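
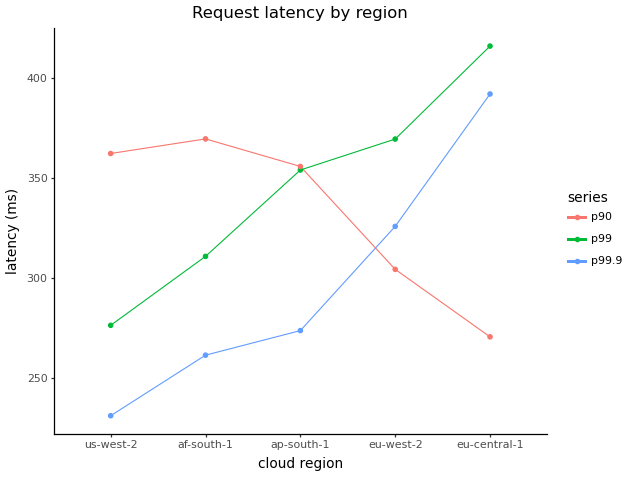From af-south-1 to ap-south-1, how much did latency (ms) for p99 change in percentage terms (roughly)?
≈ +12.5%

af-south-1 ≈ 320, ap-south-1 ≈ 360; (360 − 320) / 320 ≈ +12.5%.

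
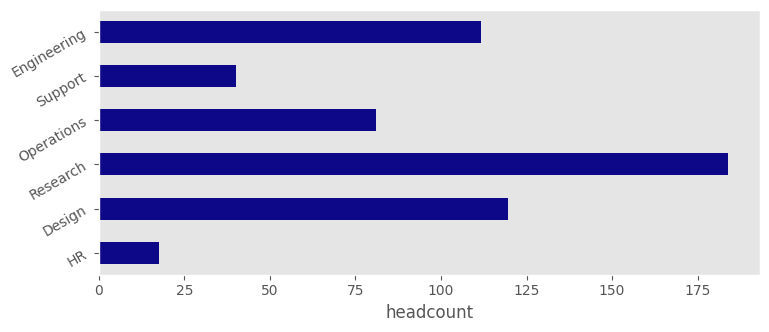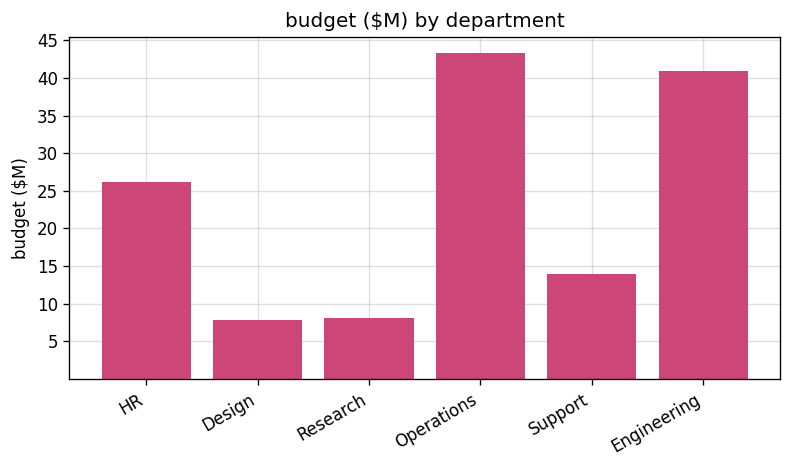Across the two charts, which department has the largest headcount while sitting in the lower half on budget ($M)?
Research

Chart 2 median budget ($M) ≈ 20; below-median departments: Design, Research, Support. Among those, Research has the highest headcount (≈ 180).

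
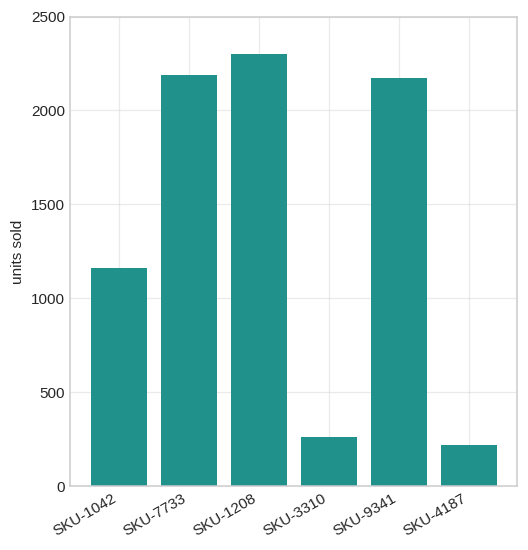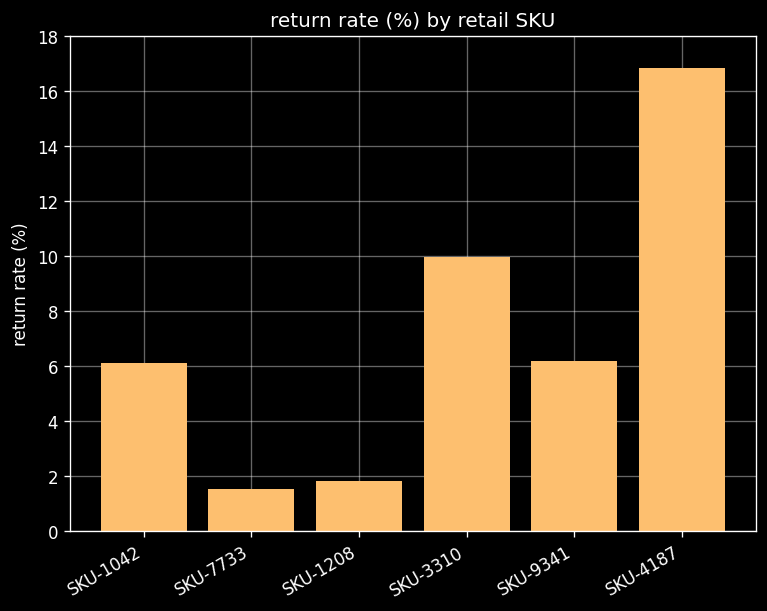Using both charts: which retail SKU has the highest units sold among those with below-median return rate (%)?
SKU-1208

Chart 2 median return rate (%) ≈ 6; below-median retail SKUs: SKU-1042, SKU-7733, SKU-1208. Among those, SKU-1208 has the highest units sold (≈ 2500).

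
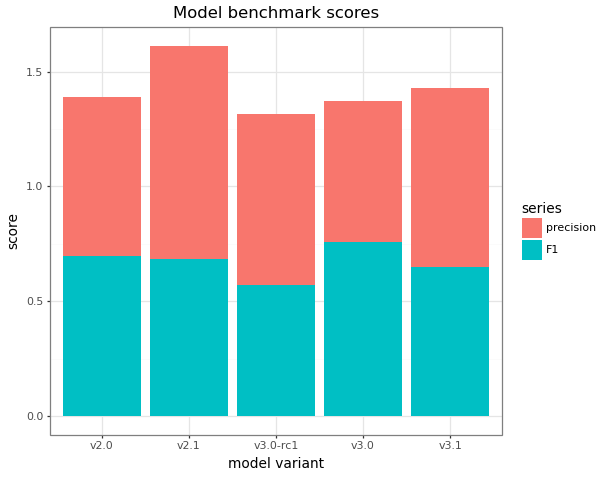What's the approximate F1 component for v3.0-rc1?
F1 top ≈ 0.6, bottom ≈ 0.0; segment ≈ 0.6.

≈ 0.6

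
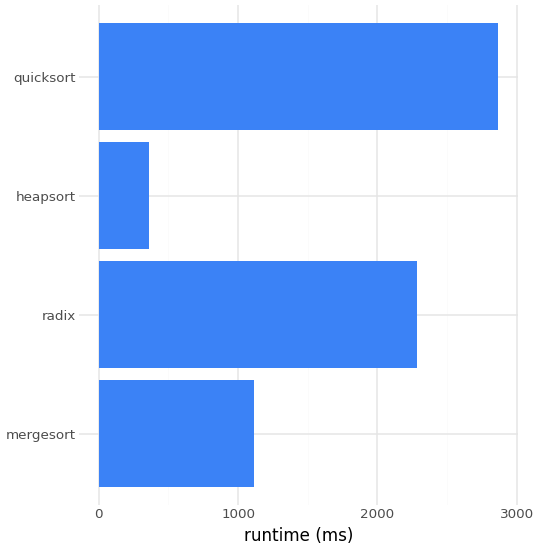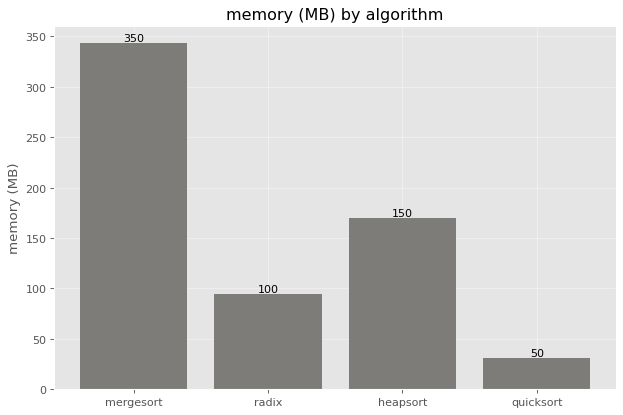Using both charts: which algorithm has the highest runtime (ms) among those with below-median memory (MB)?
Chart 2 median memory (MB) ≈ 150; below-median algorithms: radix, quicksort. Among those, quicksort has the highest runtime (ms) (≈ 3000).

quicksort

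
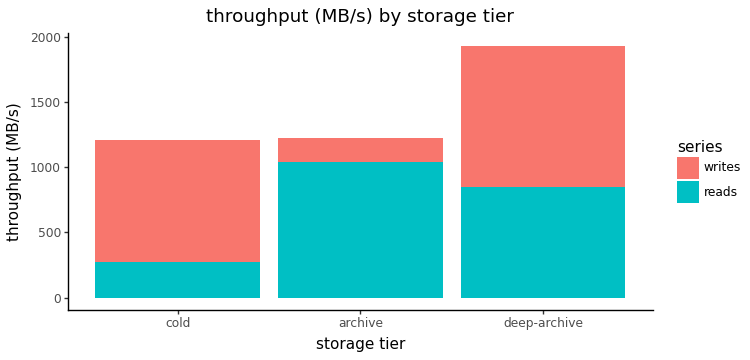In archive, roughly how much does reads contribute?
reads top ≈ 1000, bottom ≈ 0; segment ≈ 1000.

≈ 1000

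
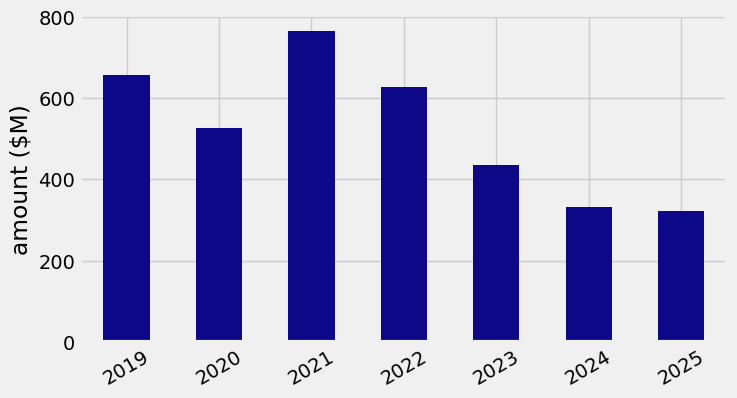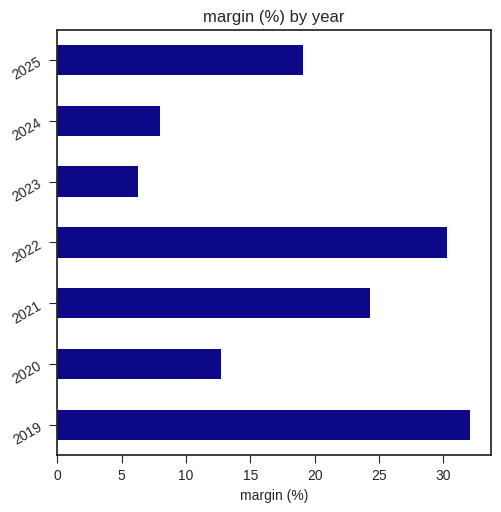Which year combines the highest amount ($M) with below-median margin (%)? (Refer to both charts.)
Chart 2 median margin (%) ≈ 20; below-median years: 2020, 2023, 2024. Among those, 2020 has the highest amount ($M) (≈ 500).

2020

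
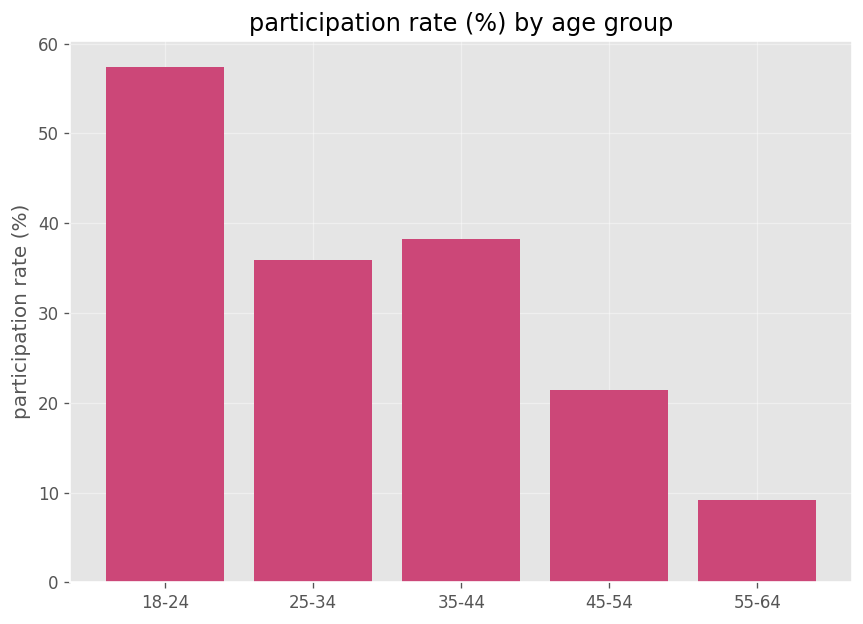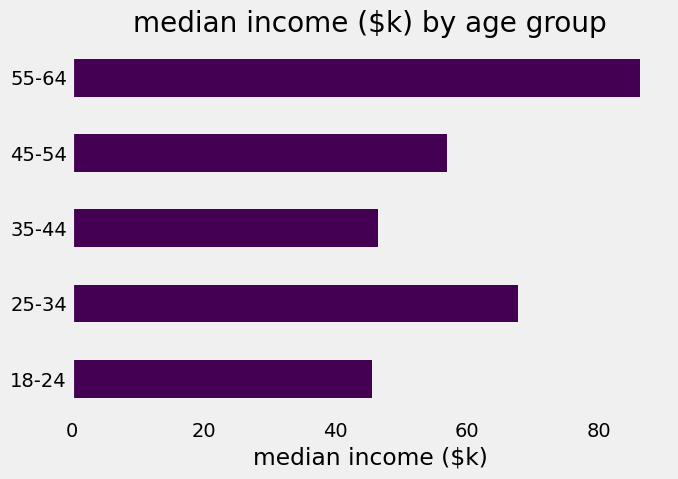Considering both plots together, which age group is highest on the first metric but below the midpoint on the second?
Chart 2 median median income ($k) ≈ 60; below-median age groups: 18-24, 35-44. Among those, 18-24 has the highest participation rate (%) (≈ 60).

18-24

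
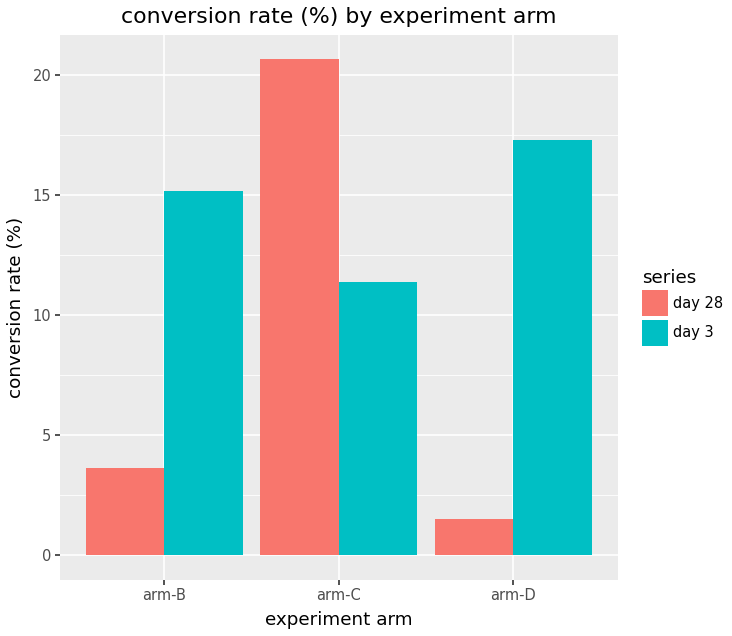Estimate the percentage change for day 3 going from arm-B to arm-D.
≈ +12.5%

arm-B ≈ 16, arm-D ≈ 18; (18 − 16) / 16 ≈ +12.5%.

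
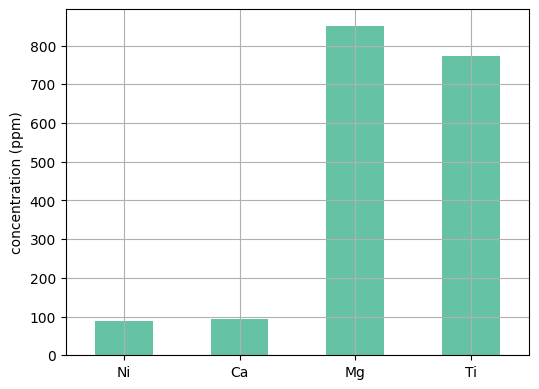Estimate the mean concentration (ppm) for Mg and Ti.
≈ 850

(900 + 800) / 2 ≈ 850.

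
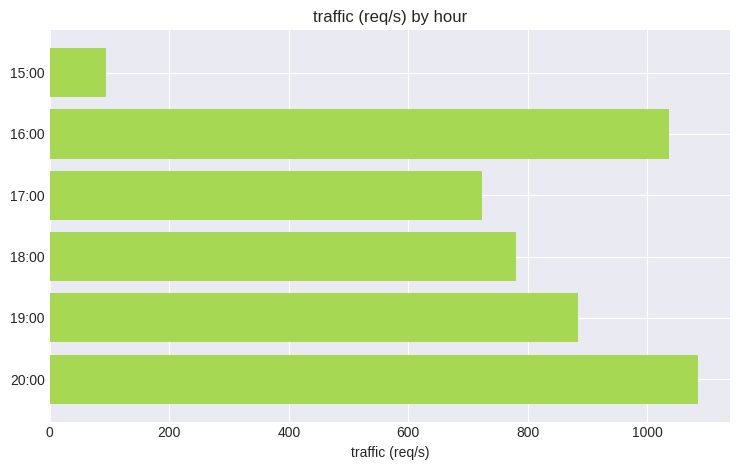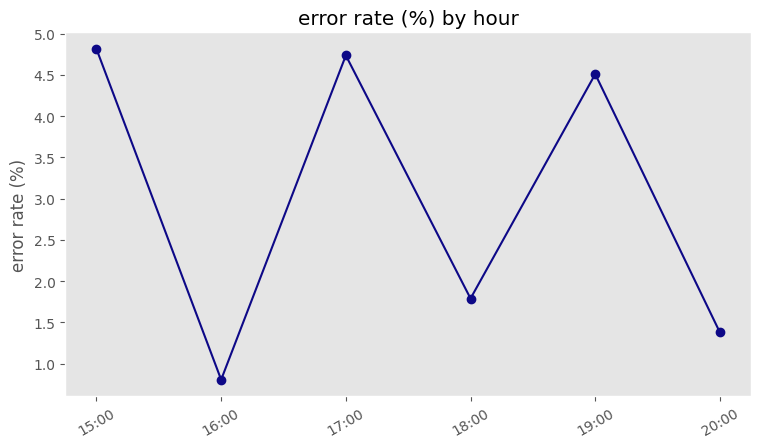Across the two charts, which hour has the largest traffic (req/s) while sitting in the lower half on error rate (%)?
Chart 2 median error rate (%) ≈ 3; below-median hours: 16:00, 18:00, 20:00. Among those, 20:00 has the highest traffic (req/s) (≈ 1100).

20:00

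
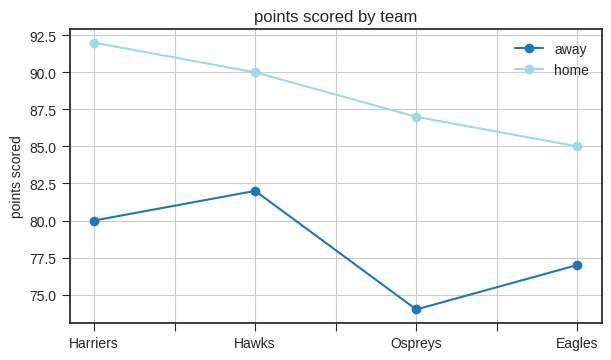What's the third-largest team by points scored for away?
Top 4 for away: Hawks ≈ 82, Harriers ≈ 80, Eagles ≈ 76, Ospreys ≈ 74.

Eagles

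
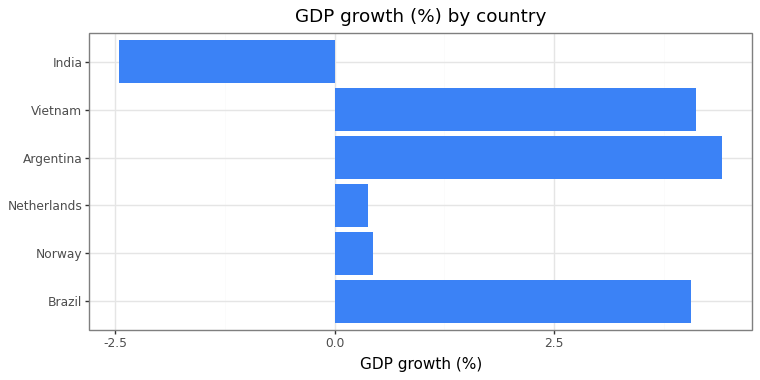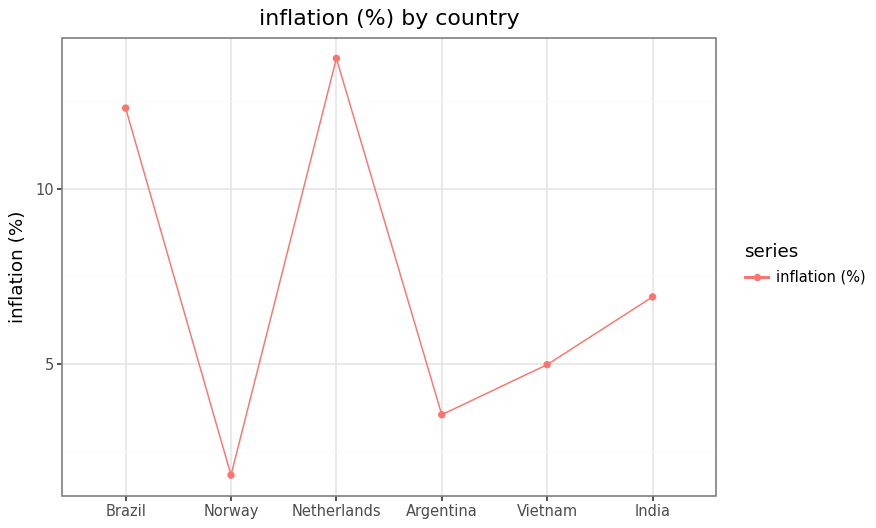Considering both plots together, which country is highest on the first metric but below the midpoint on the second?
Chart 2 median inflation (%) ≈ 6; below-median countries: Norway, Argentina, Vietnam. Among those, Argentina has the highest GDP growth (%) (≈ 4.5).

Argentina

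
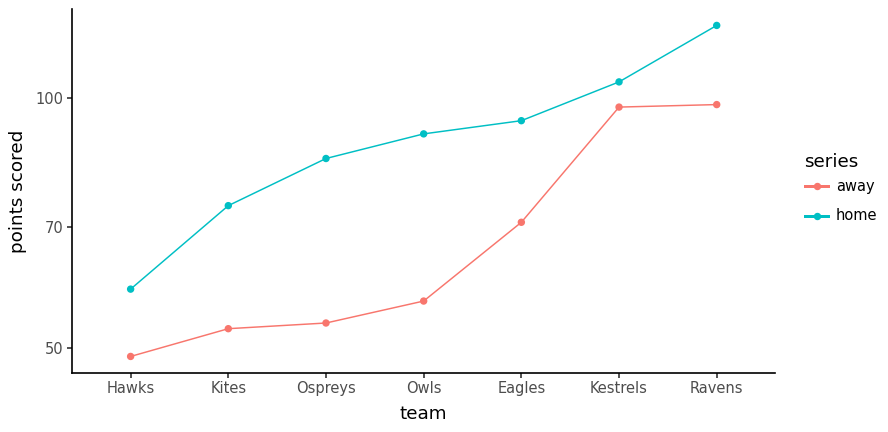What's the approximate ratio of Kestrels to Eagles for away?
Kestrels ≈ 100, Eagles ≈ 70; 100/70 ≈ 1.43.

≈ 1.43×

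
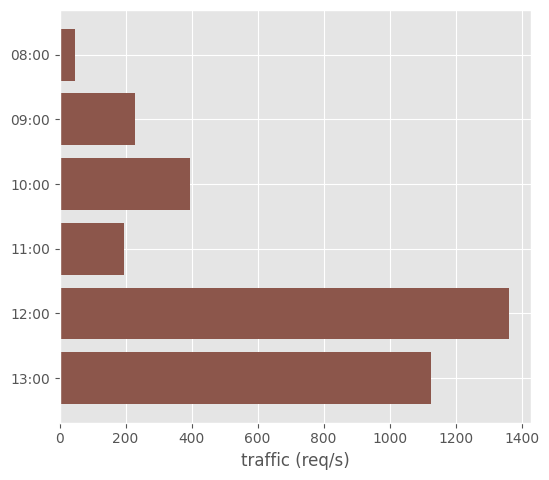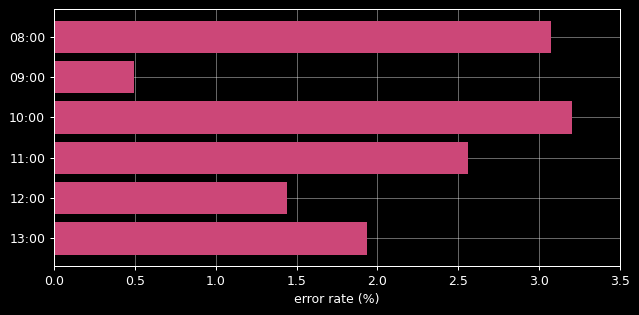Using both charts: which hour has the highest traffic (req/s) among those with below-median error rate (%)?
12:00

Chart 2 median error rate (%) ≈ 2; below-median hours: 09:00, 12:00, 13:00. Among those, 12:00 has the highest traffic (req/s) (≈ 1400).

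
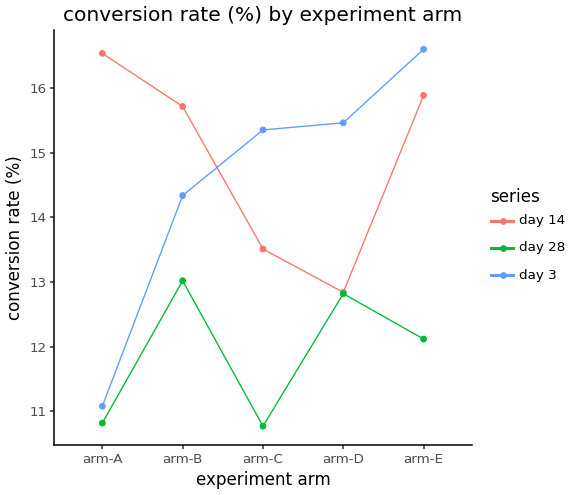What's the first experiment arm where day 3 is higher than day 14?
arm-C

arm-B: day 3 ≈ 14.5 vs day 14 ≈ 15.5 (not yet); arm-C: day 3 ≈ 15.5 vs day 14 ≈ 13.5 (first crossover).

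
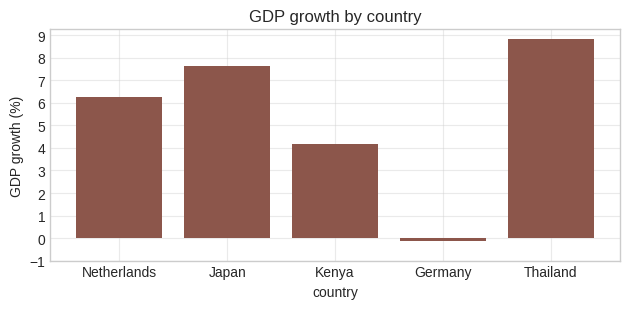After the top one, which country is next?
Japan

Top 3: Thailand ≈ 9, Japan ≈ 8, Netherlands ≈ 6.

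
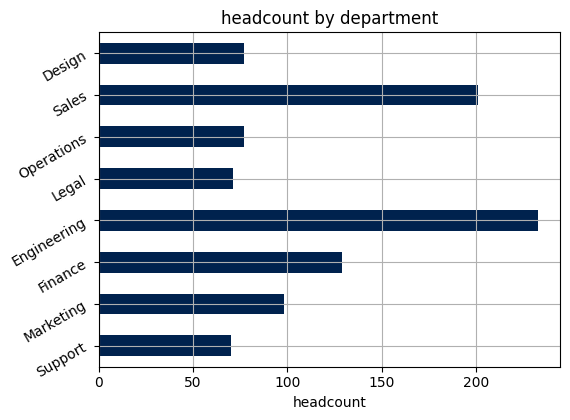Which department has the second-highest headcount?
Top 3: Engineering ≈ 240, Sales ≈ 200, Finance ≈ 120.

Sales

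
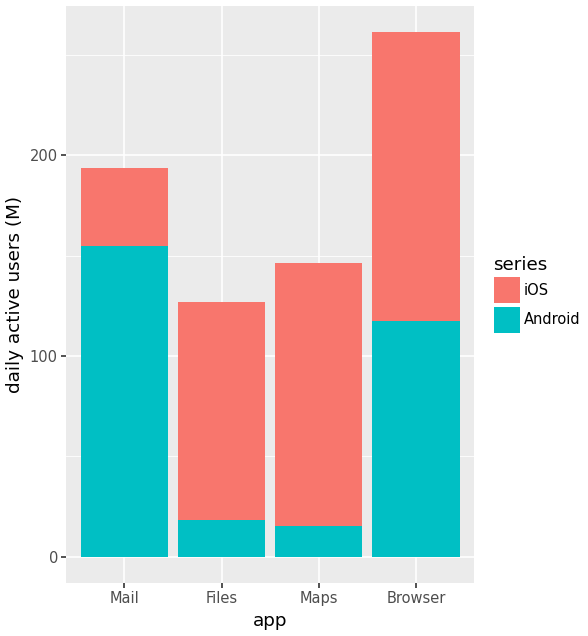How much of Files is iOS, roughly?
≈ 100

iOS top ≈ 125, bottom ≈ 25; segment ≈ 100.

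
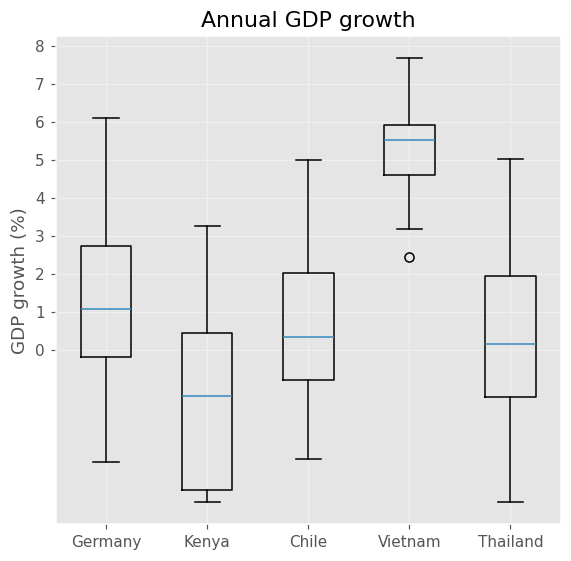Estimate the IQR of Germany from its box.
≈ 3

Q3 ≈ 3, Q1 ≈ 0; IQR ≈ 3.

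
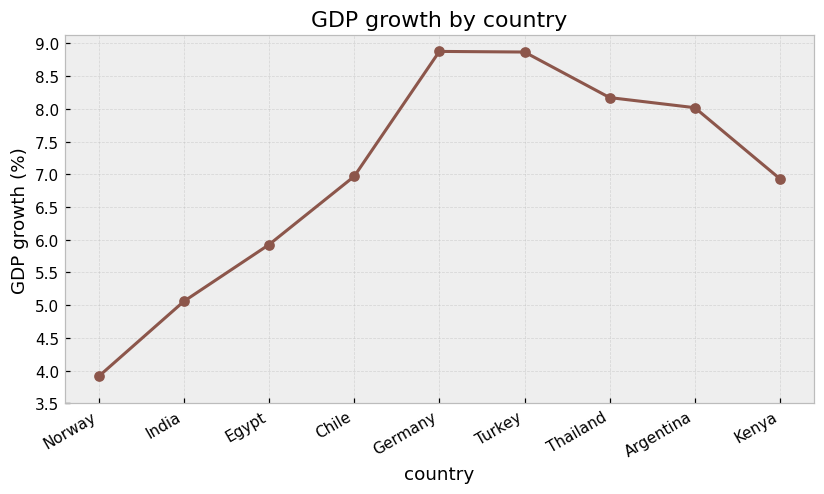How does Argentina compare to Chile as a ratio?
Argentina ≈ 8.0, Chile ≈ 7.0; 8.0/7.0 ≈ 1.14.

≈ 1.14×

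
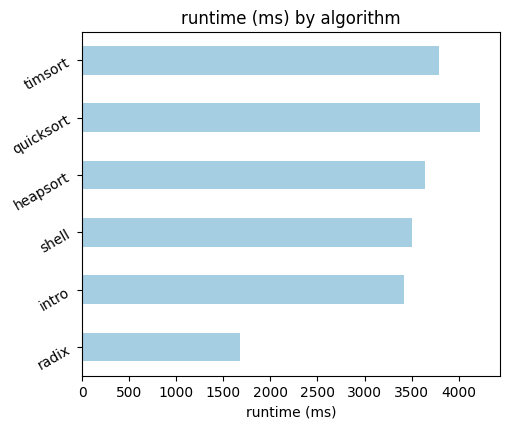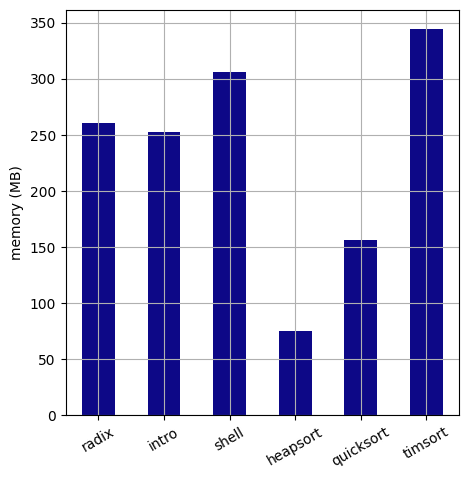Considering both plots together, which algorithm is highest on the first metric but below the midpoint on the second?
quicksort

Chart 2 median memory (MB) ≈ 250; below-median algorithms: intro, heapsort, quicksort. Among those, quicksort has the highest runtime (ms) (≈ 4000).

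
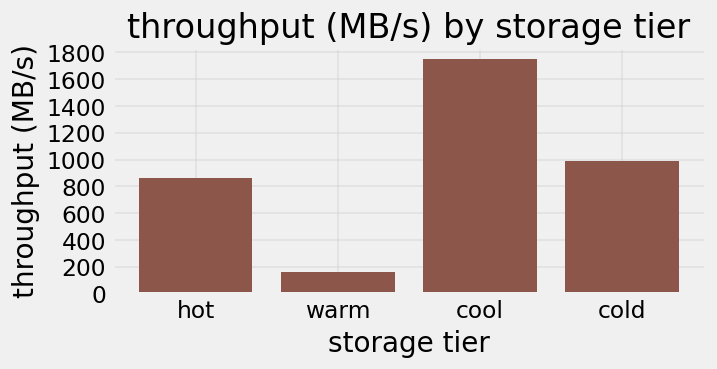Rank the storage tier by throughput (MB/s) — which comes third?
hot

Top 4: cool ≈ 1800, cold ≈ 1000, hot ≈ 800, warm ≈ 200.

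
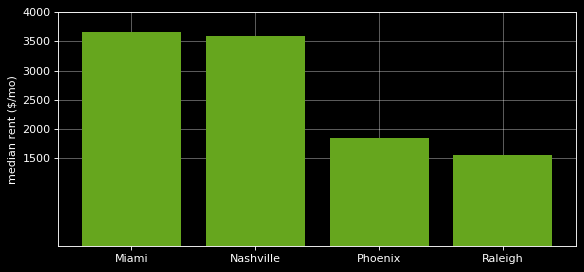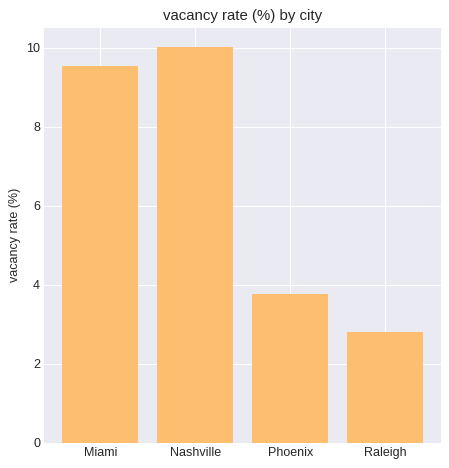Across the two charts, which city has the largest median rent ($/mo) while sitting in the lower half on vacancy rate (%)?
Chart 2 median vacancy rate (%) ≈ 7; below-median cities: Phoenix, Raleigh. Among those, Phoenix has the highest median rent ($/mo) (≈ 2000).

Phoenix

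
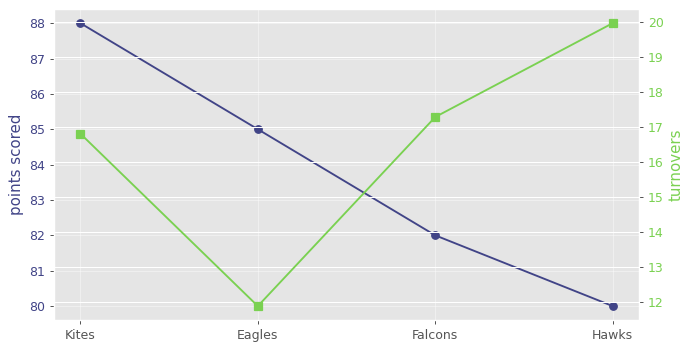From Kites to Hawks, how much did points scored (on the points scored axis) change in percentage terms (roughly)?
Kites ≈ 88, Hawks ≈ 80; (80 − 88) / 88 ≈ -9.1%.

≈ -9.1%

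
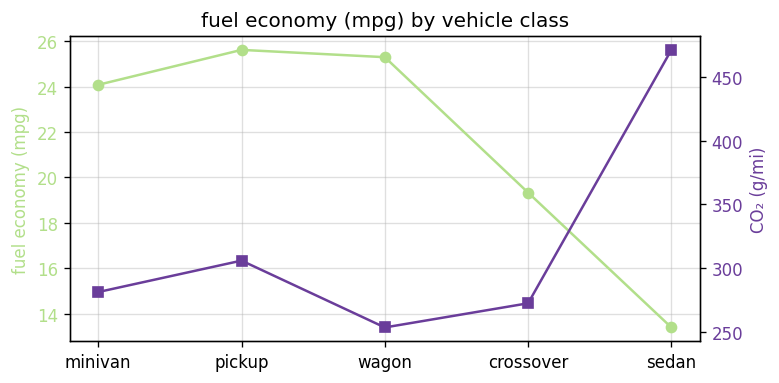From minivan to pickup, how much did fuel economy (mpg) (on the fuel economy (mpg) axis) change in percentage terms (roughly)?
minivan ≈ 24, pickup ≈ 26; (26 − 24) / 24 ≈ +8.3%.

≈ +8.3%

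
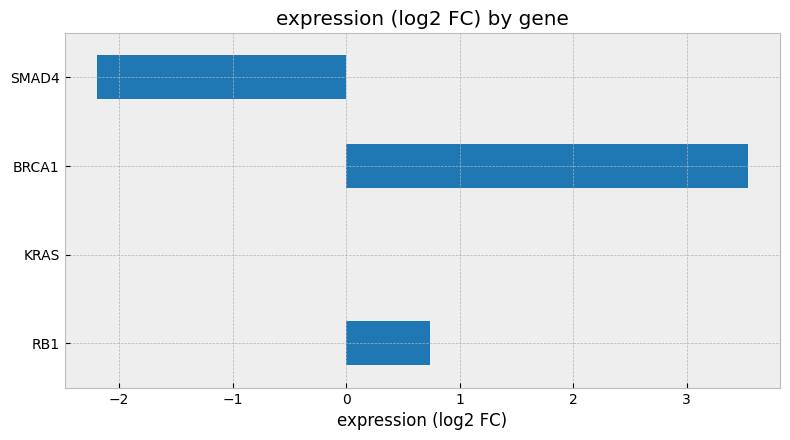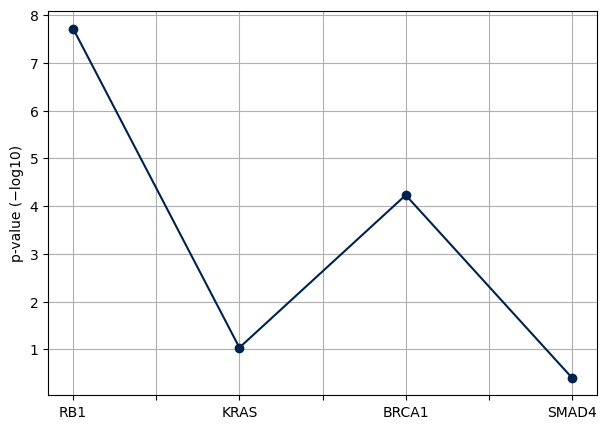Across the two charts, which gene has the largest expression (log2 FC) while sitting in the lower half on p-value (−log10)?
KRAS

Chart 2 median p-value (−log10) ≈ 3; below-median genes: KRAS, SMAD4. Among those, KRAS has the highest expression (log2 FC) (≈ 0).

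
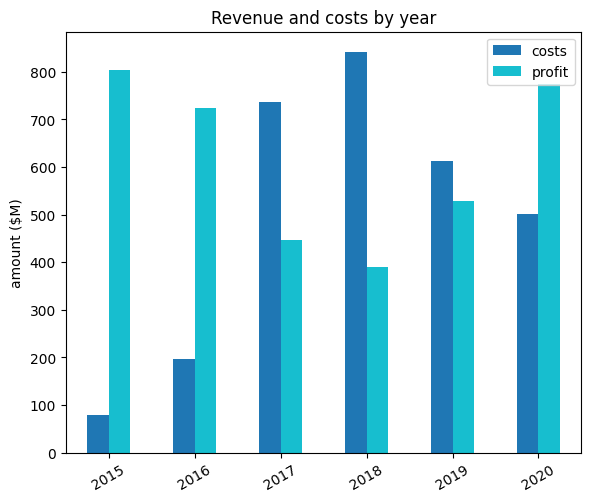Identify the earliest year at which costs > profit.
2016: costs ≈ 200 vs profit ≈ 700 (not yet); 2017: costs ≈ 700 vs profit ≈ 400 (first crossover).

2017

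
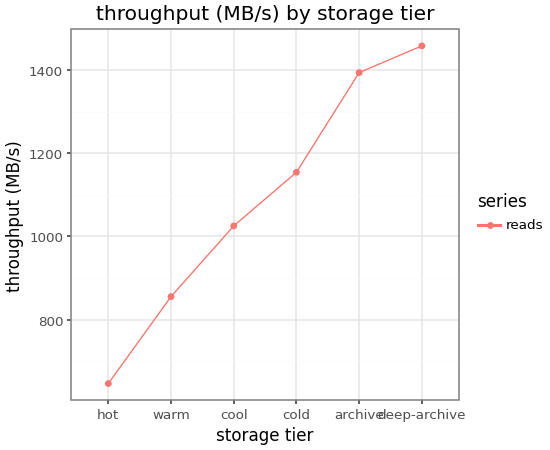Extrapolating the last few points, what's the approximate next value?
Last three: 1200, 1400, 1500 → slope ≈ 150/step → next ≈ 1650.

≈ 1650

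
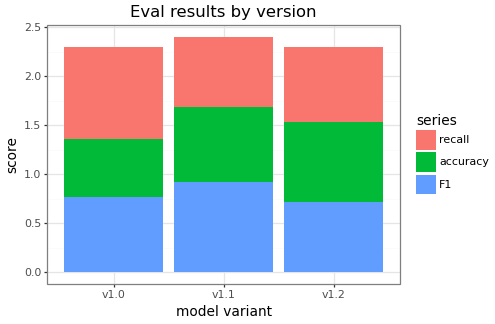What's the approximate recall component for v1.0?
recall top ≈ 2.5, bottom ≈ 1.5; segment ≈ 1.0.

≈ 1.0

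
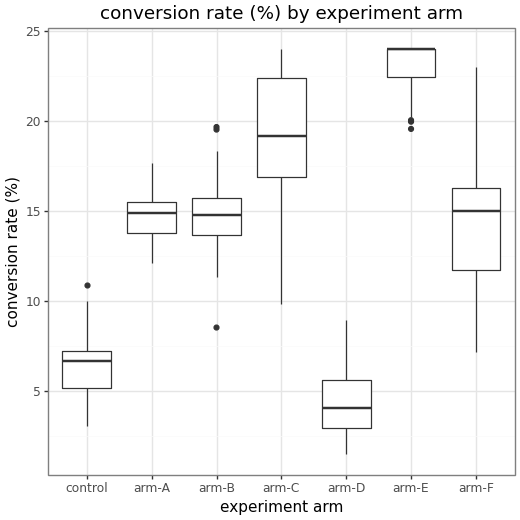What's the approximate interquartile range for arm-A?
Q3 ≈ 16, Q1 ≈ 14; IQR ≈ 2.

≈ 2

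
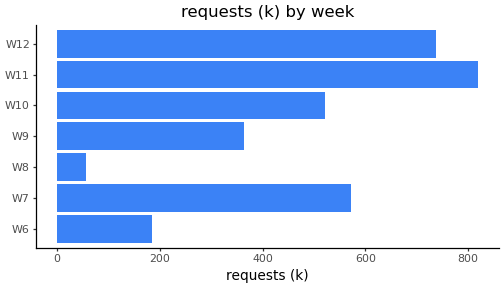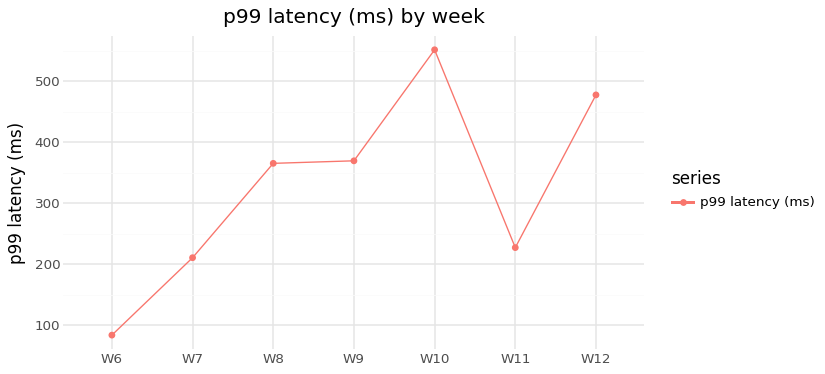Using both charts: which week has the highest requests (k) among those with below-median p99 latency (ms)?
Chart 2 median p99 latency (ms) ≈ 400; below-median weeks: W6, W7, W11. Among those, W11 has the highest requests (k) (≈ 800).

W11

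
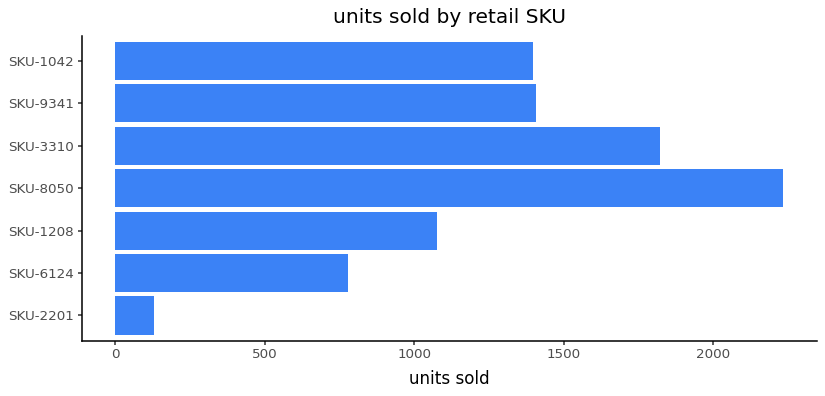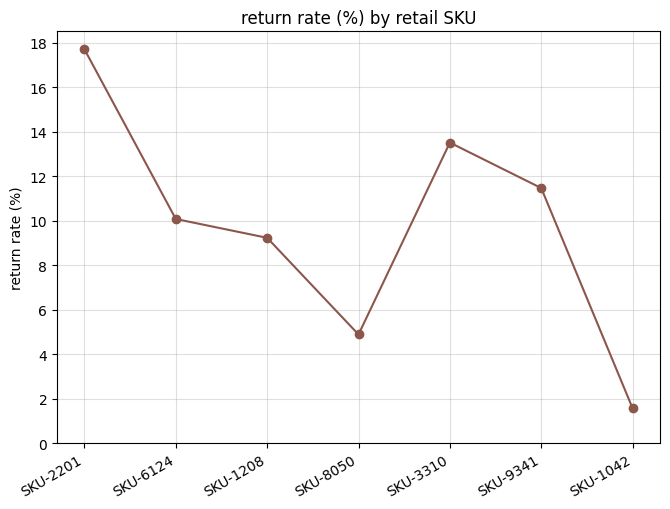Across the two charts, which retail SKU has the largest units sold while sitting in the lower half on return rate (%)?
SKU-8050

Chart 2 median return rate (%) ≈ 10; below-median retail SKUs: SKU-1208, SKU-8050, SKU-1042. Among those, SKU-8050 has the highest units sold (≈ 2000).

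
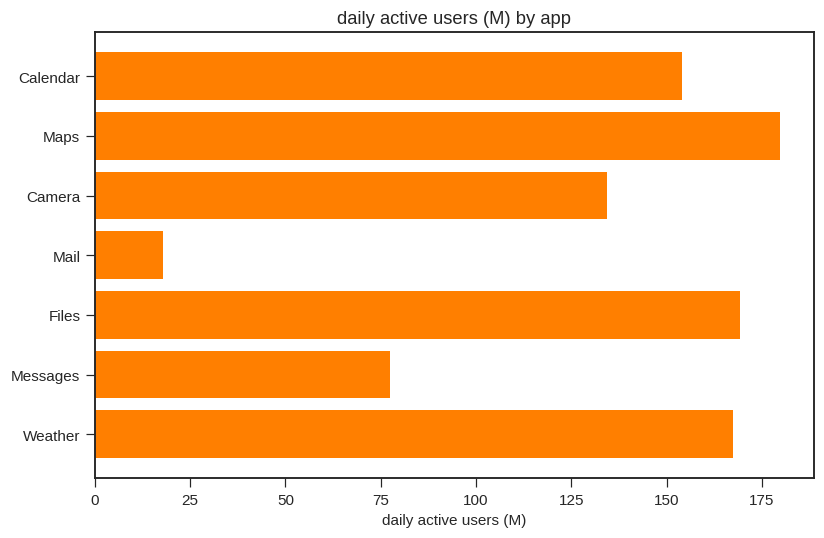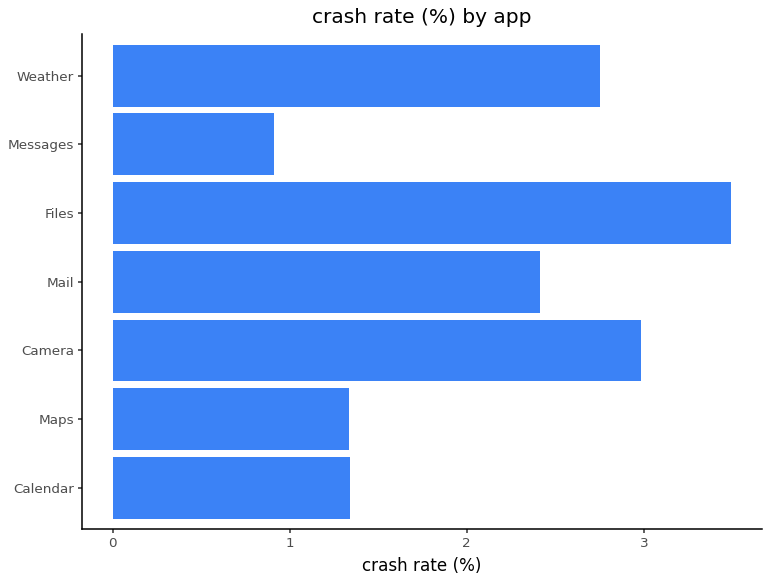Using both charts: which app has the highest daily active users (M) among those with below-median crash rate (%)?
Maps

Chart 2 median crash rate (%) ≈ 2.5; below-median apps: Calendar, Maps, Messages. Among those, Maps has the highest daily active users (M) (≈ 180).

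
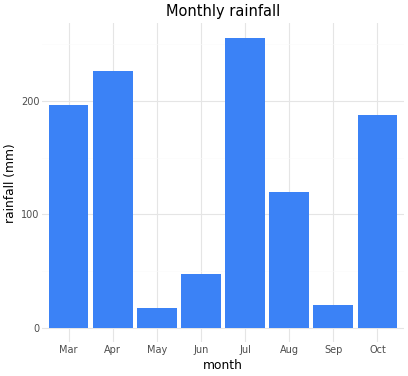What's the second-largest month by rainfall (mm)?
Top 3: Jul ≈ 250, Apr ≈ 225, Mar ≈ 200.

Apr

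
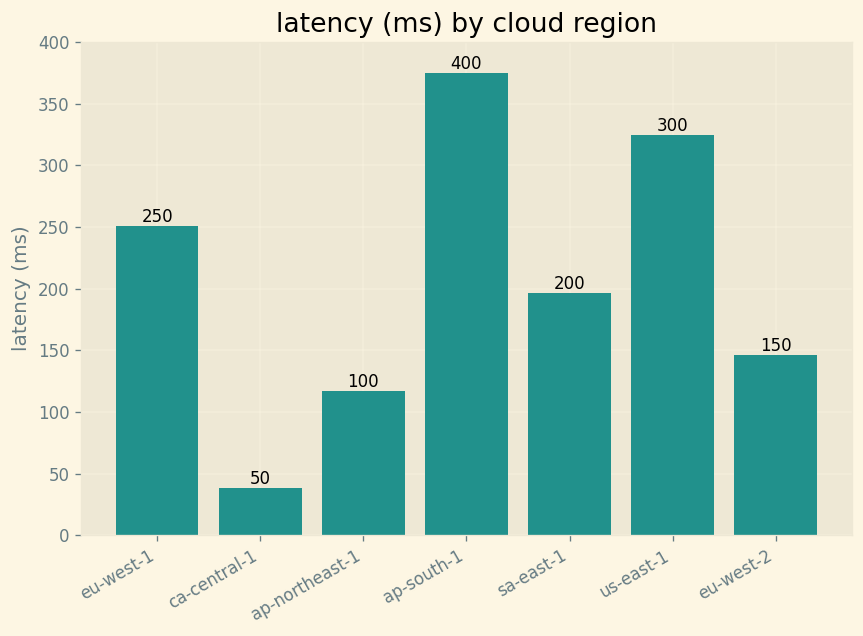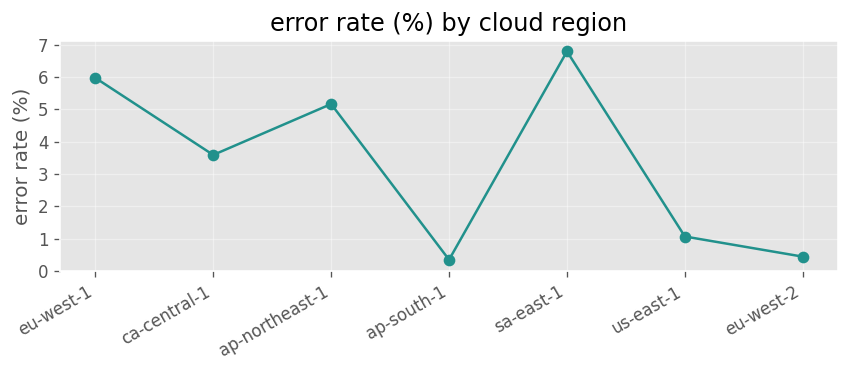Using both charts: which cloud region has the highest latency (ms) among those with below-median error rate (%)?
ap-south-1

Chart 2 median error rate (%) ≈ 4; below-median cloud regions: ap-south-1, us-east-1, eu-west-2. Among those, ap-south-1 has the highest latency (ms) (≈ 400).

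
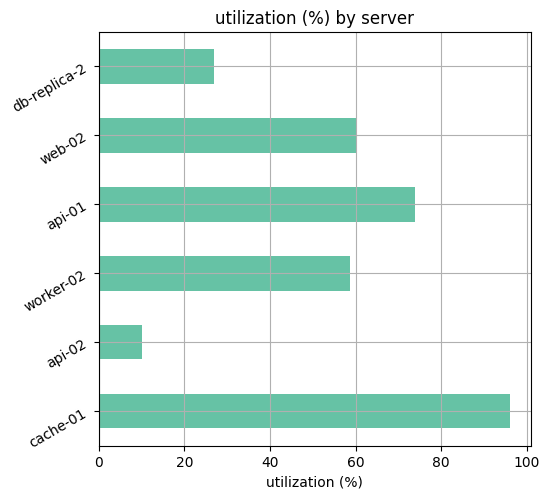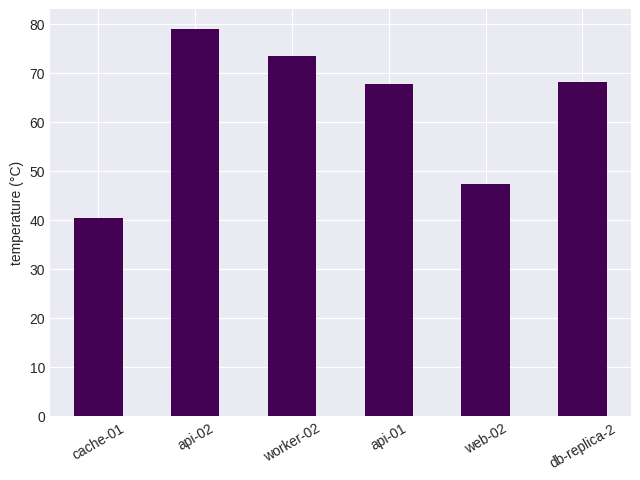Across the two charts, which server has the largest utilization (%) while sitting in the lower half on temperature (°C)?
Chart 2 median temperature (°C) ≈ 70; below-median servers: cache-01, api-01, web-02. Among those, cache-01 has the highest utilization (%) (≈ 100).

cache-01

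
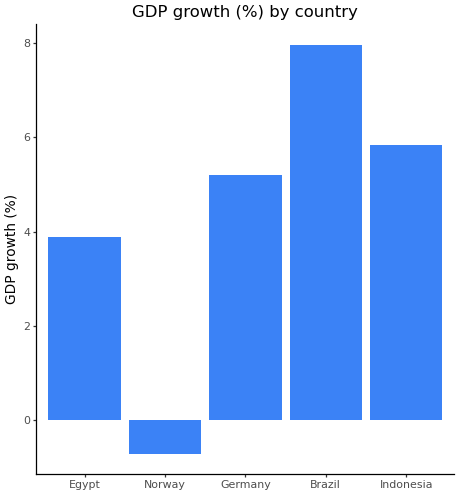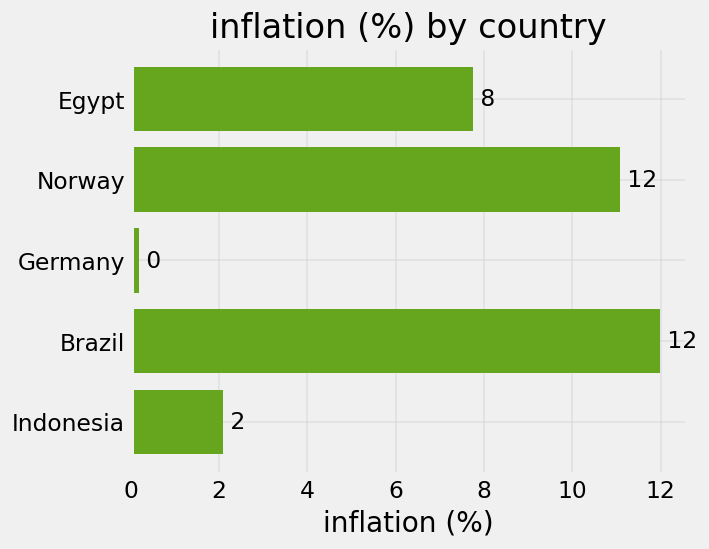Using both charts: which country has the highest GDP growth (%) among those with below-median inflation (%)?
Chart 2 median inflation (%) ≈ 8; below-median countries: Germany, Indonesia. Among those, Indonesia has the highest GDP growth (%) (≈ 6).

Indonesia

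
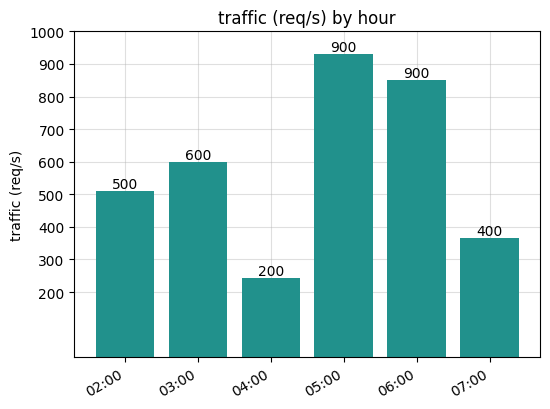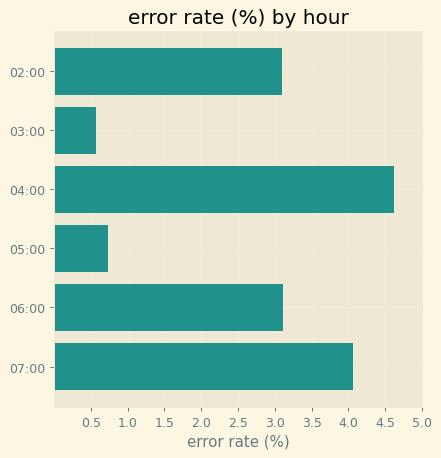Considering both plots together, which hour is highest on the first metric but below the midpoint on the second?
05:00

Chart 2 median error rate (%) ≈ 3; below-median hours: 02:00, 03:00, 05:00. Among those, 05:00 has the highest traffic (req/s) (≈ 900).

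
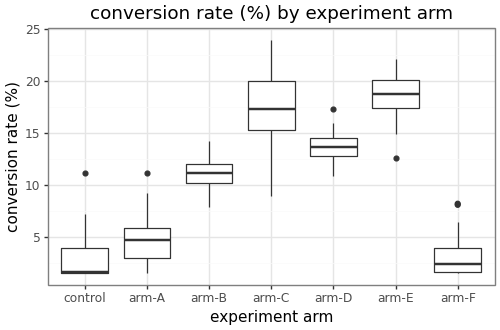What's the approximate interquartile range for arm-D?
Q3 ≈ 14, Q1 ≈ 12; IQR ≈ 2.

≈ 2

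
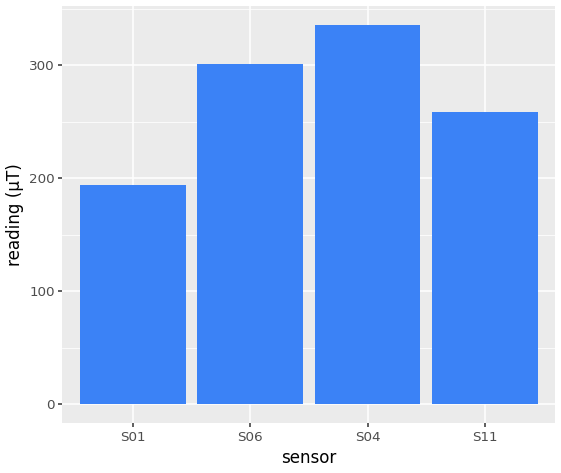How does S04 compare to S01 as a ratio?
≈ 1.75×

S04 ≈ 350, S01 ≈ 200; 350/200 ≈ 1.75.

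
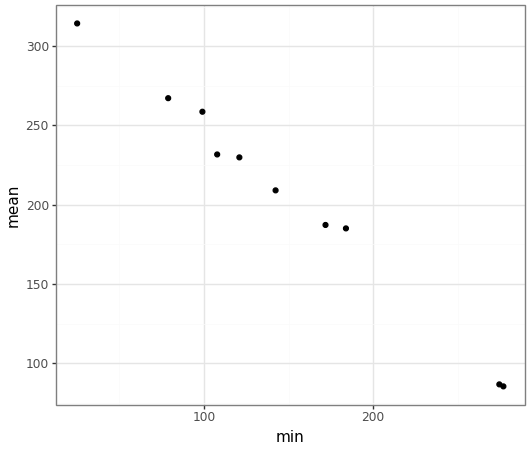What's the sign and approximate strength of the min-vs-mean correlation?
Points are negatively correlated; strong (|r| ≈ 1.0).

negative, strong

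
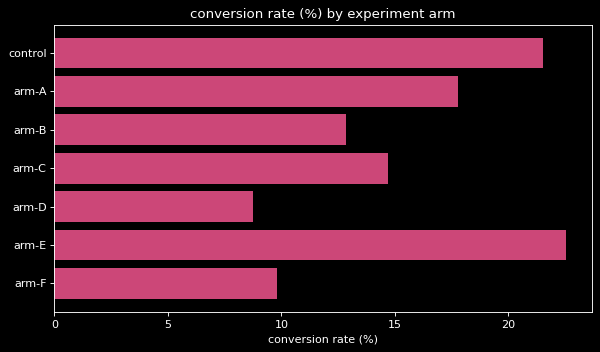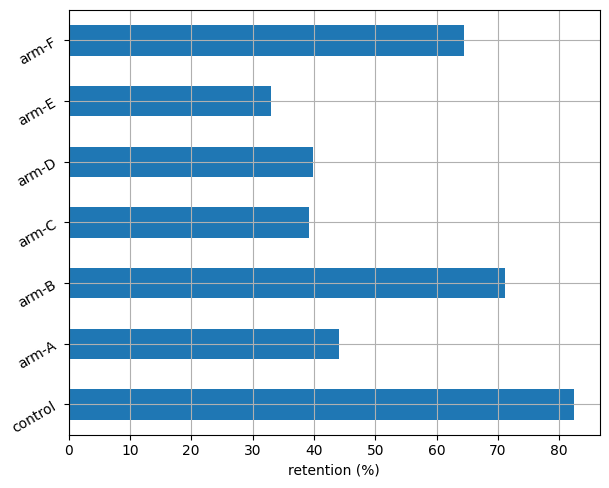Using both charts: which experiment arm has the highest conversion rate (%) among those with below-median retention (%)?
Chart 2 median retention (%) ≈ 40; below-median experiment arms: arm-C, arm-D, arm-E. Among those, arm-E has the highest conversion rate (%) (≈ 25).

arm-E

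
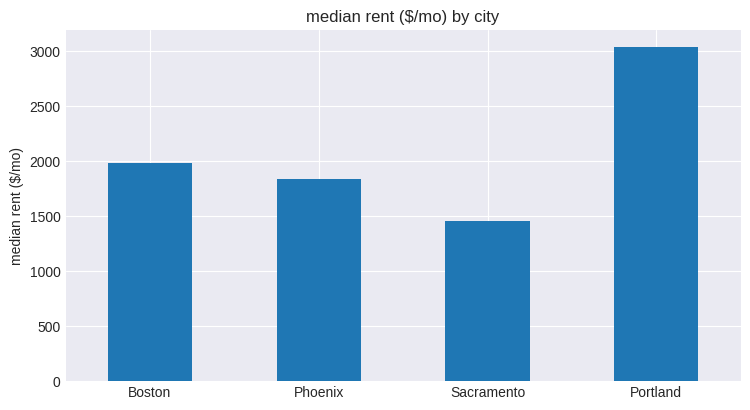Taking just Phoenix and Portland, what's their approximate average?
≈ 2500

(2000 + 3000) / 2 ≈ 2500.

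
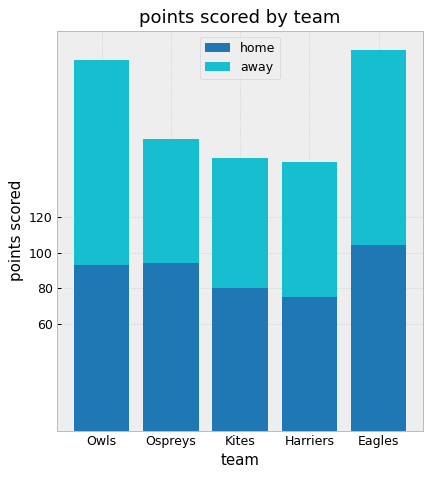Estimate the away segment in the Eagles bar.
≈ 120

away top ≈ 220, bottom ≈ 100; segment ≈ 120.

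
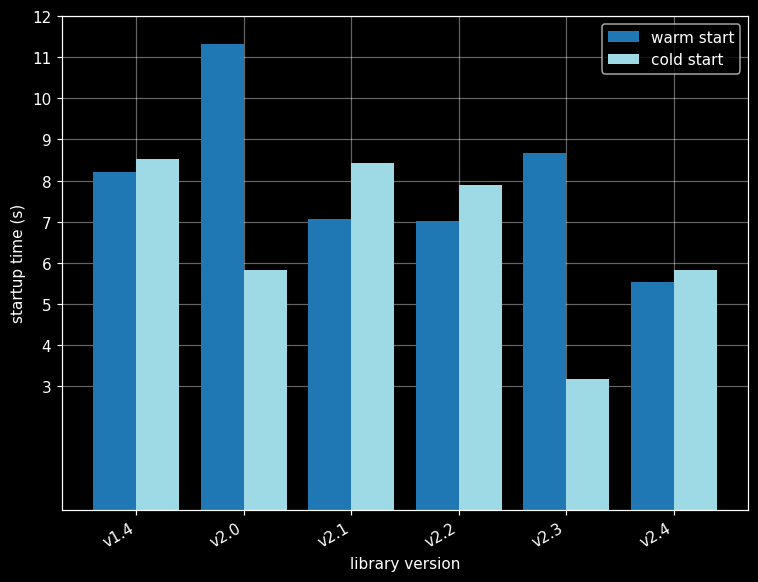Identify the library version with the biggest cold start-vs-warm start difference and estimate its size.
v2.3: cold start ≈ 3, warm start ≈ 9 → gap ≈ 6. Next-largest (v2.0) is only ≈ 5.

v2.3, ≈ 6 s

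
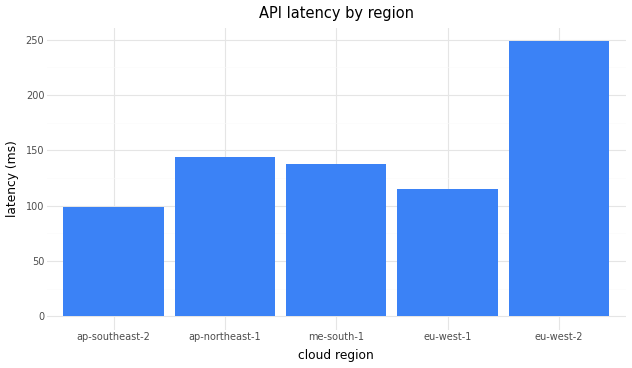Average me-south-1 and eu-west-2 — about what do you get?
(125 + 250) / 2 ≈ 188.

≈ 188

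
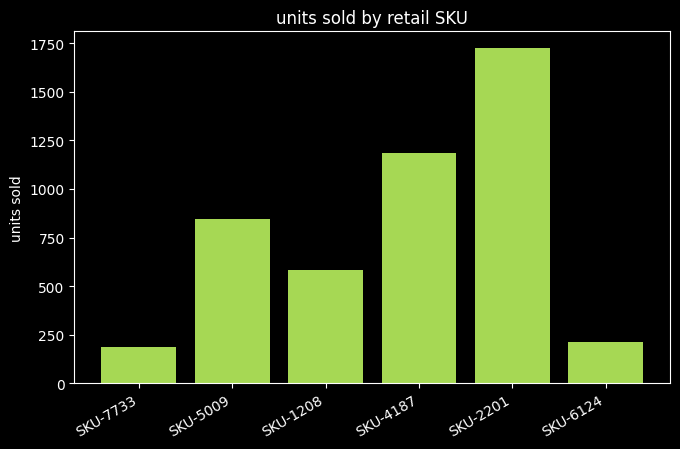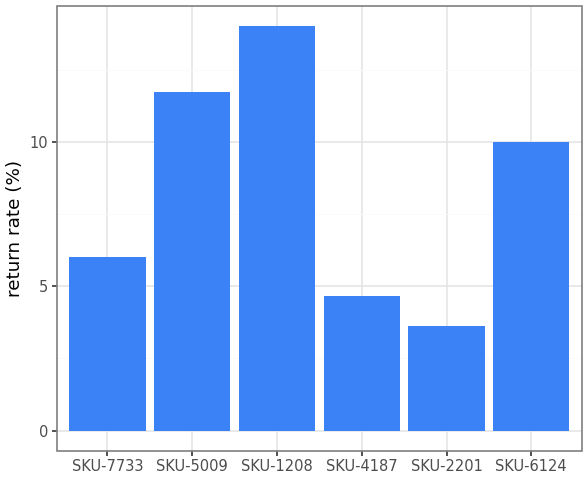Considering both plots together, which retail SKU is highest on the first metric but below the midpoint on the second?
SKU-2201

Chart 2 median return rate (%) ≈ 8; below-median retail SKUs: SKU-7733, SKU-4187, SKU-2201. Among those, SKU-2201 has the highest units sold (≈ 1800).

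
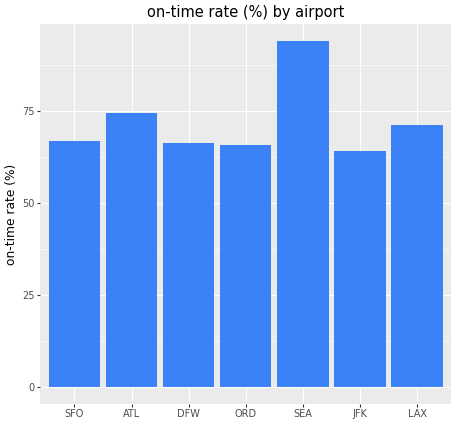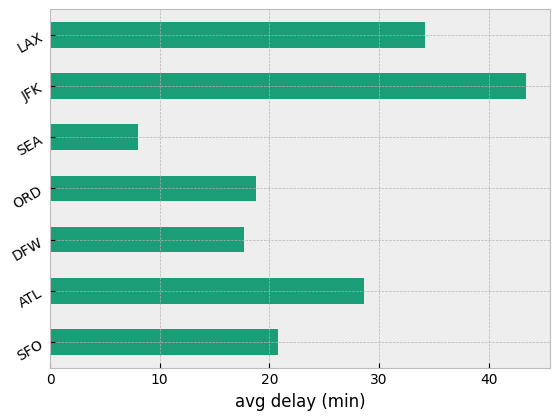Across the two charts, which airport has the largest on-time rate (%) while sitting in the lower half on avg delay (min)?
Chart 2 median avg delay (min) ≈ 20; below-median airports: DFW, ORD, SEA. Among those, SEA has the highest on-time rate (%) (≈ 90).

SEA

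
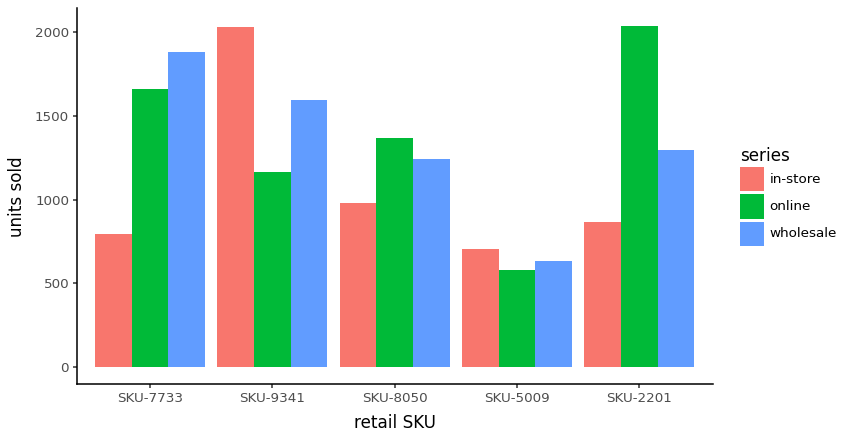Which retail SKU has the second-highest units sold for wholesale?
SKU-9341

Top 3 for wholesale: SKU-7733 ≈ 1800, SKU-9341 ≈ 1600, SKU-2201 ≈ 1200.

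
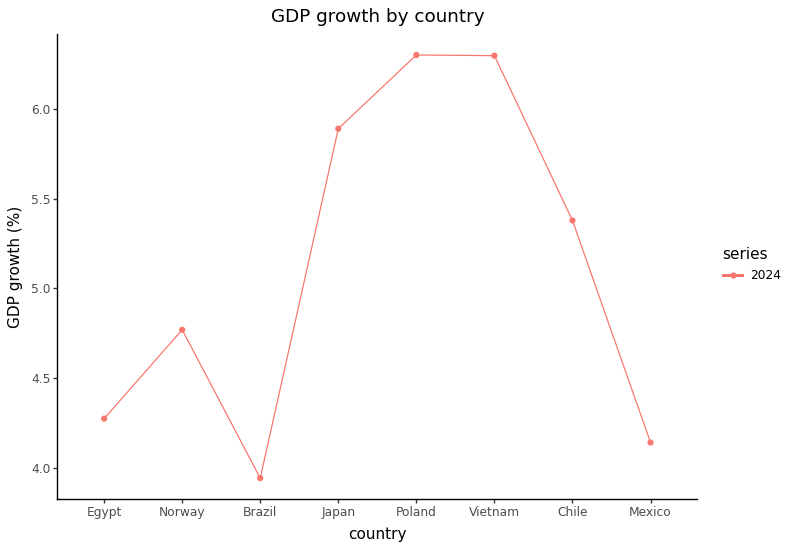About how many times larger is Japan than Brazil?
Japan ≈ 5.8, Brazil ≈ 4.0; 5.8/4.0 ≈ 1.45.

≈ 1.45×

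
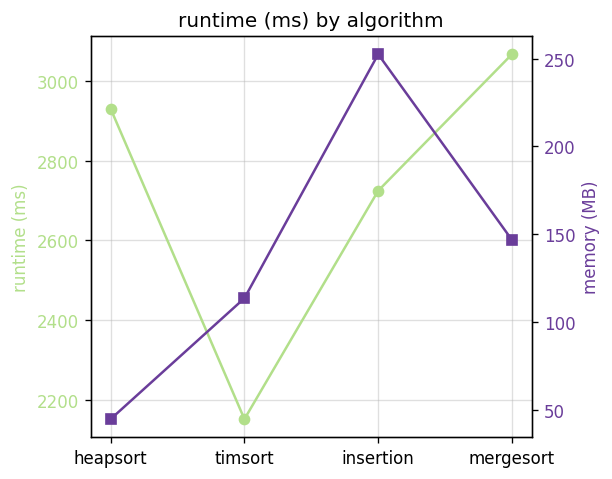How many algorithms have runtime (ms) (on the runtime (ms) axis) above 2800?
2

Above 2800: heapsort, mergesort.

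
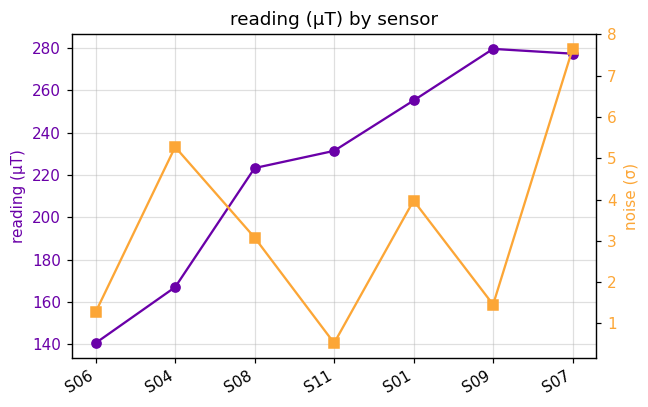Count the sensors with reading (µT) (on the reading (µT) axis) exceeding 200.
Above 200: S08, S11, S01, S09, S07.

5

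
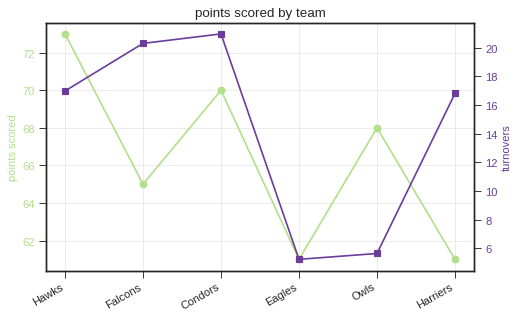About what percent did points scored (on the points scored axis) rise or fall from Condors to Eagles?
Condors ≈ 70, Eagles ≈ 61; (61 − 70) / 70 ≈ -12.9%.

≈ -12.9%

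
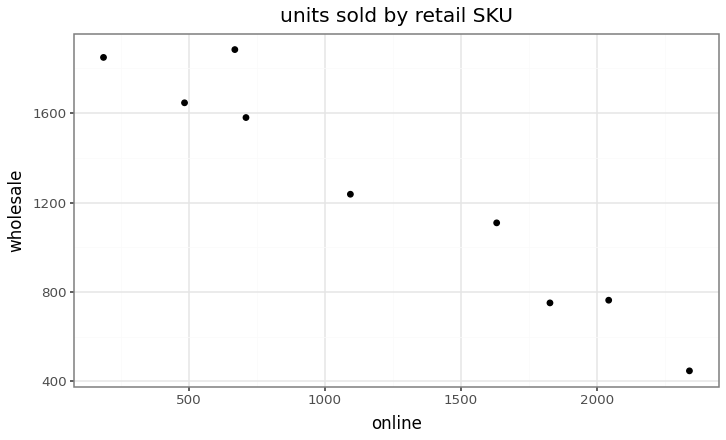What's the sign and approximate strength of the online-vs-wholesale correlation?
negative, strong

Points are negatively correlated; strong (|r| ≈ 1.0).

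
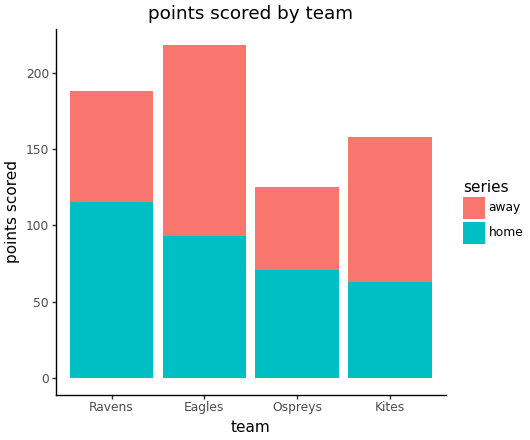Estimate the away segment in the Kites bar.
≈ 100

away top ≈ 160, bottom ≈ 60; segment ≈ 100.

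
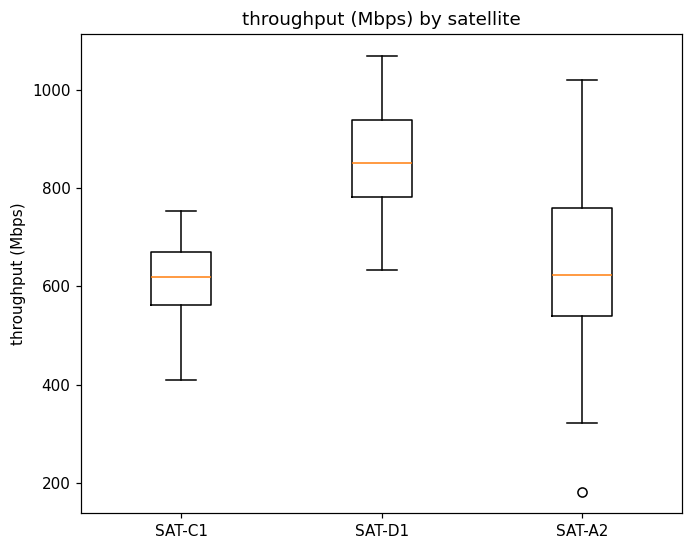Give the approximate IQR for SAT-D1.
≈ 160

Q3 ≈ 940, Q1 ≈ 780; IQR ≈ 160.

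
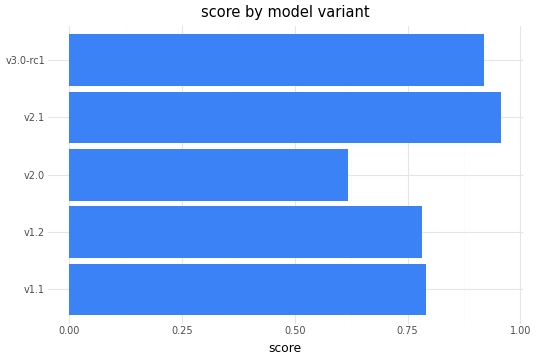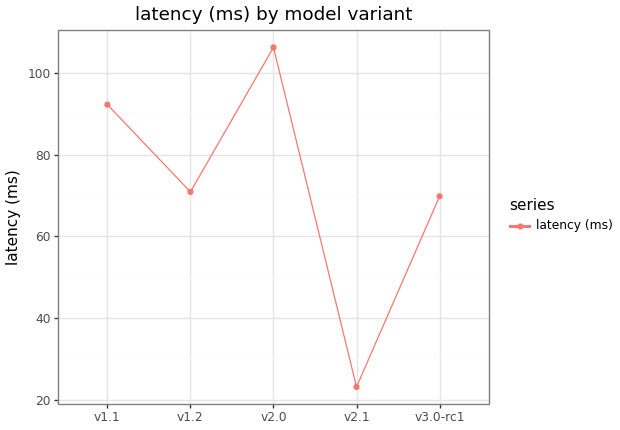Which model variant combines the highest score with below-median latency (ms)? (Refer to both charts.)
Chart 2 median latency (ms) ≈ 70; below-median model variants: v2.1, v3.0-rc1. Among those, v2.1 has the highest score (≈ 1).

v2.1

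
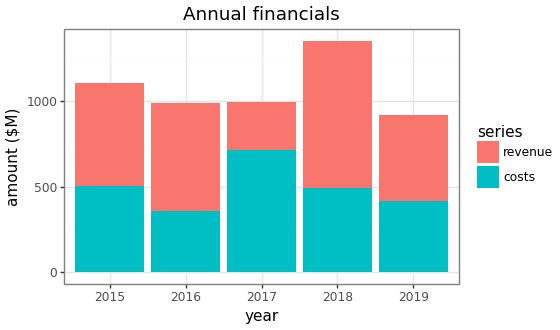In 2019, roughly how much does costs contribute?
costs top ≈ 400, bottom ≈ 0; segment ≈ 400.

≈ 400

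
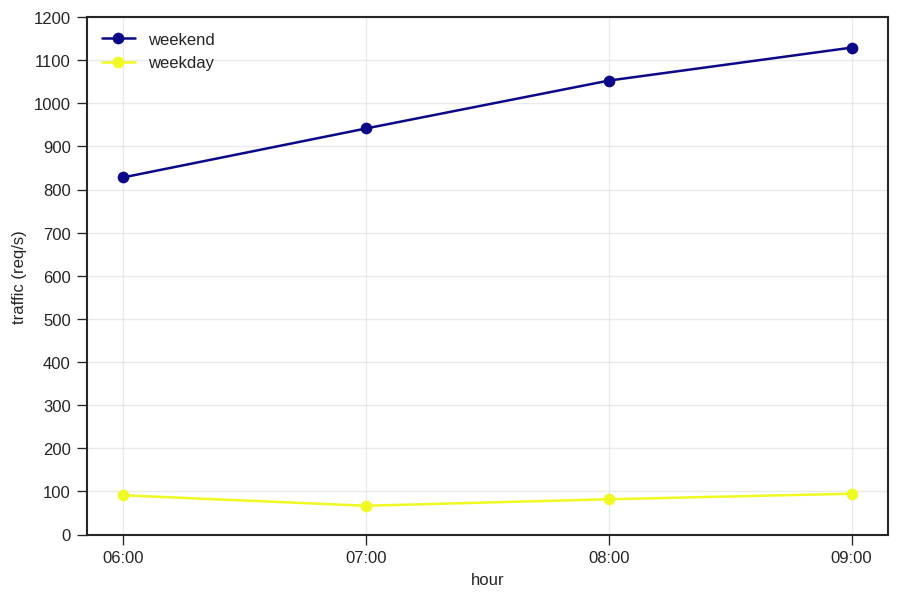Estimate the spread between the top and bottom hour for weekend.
≈ 300

Max 09:00 ≈ 1100, min 06:00 ≈ 800; range ≈ 300.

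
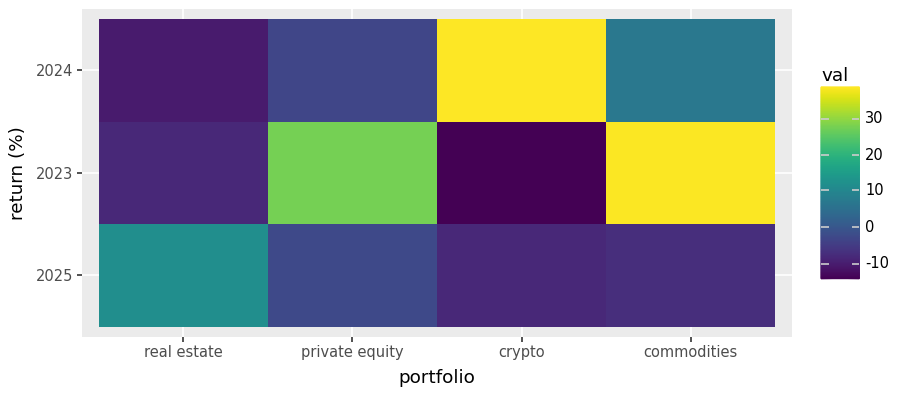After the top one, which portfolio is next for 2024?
Top 3 for 2024: crypto ≈ 40, commodities ≈ 5, private equity ≈ -5.

commodities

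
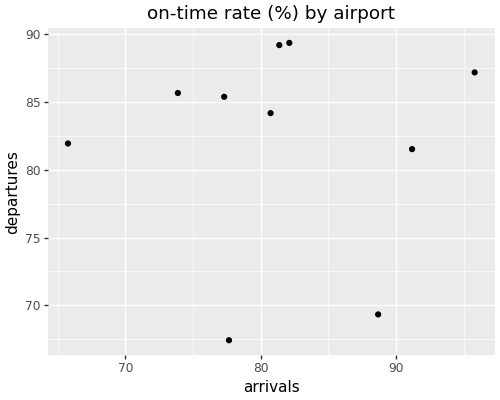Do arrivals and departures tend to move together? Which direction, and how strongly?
no clear correlation

Points are roughly uncorrelated; weak (|r| ≈ 0.0).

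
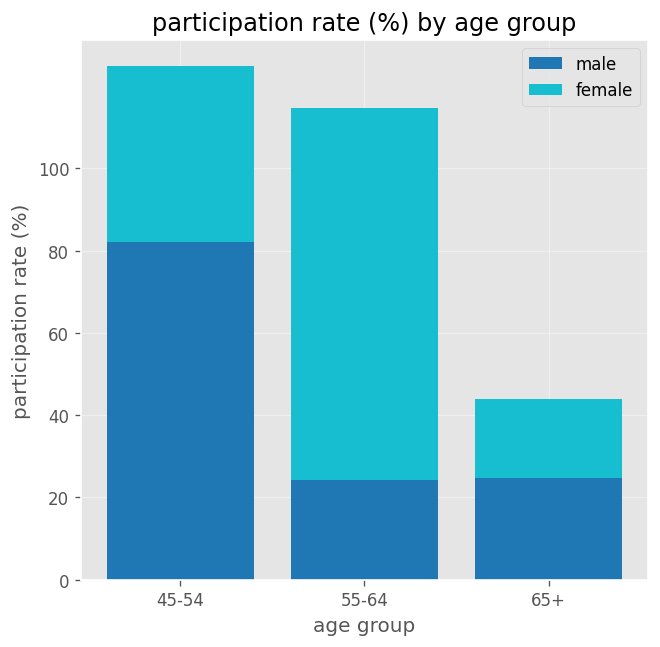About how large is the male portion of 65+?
≈ 20

male top ≈ 20, bottom ≈ 0; segment ≈ 20.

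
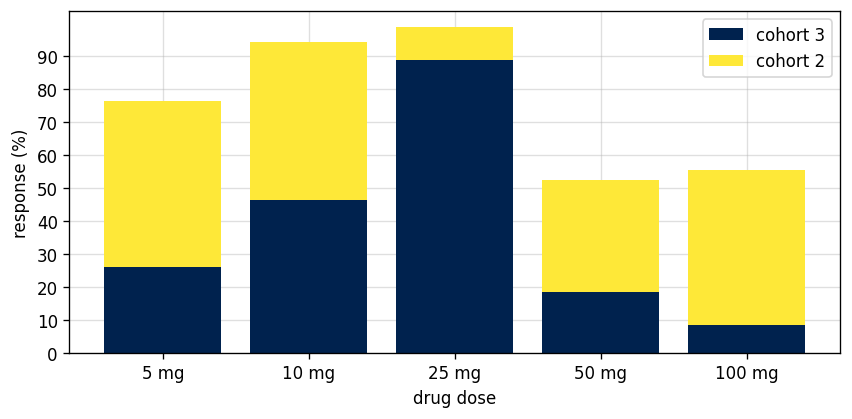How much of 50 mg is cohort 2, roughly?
≈ 30

cohort 2 top ≈ 50, bottom ≈ 20; segment ≈ 30.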